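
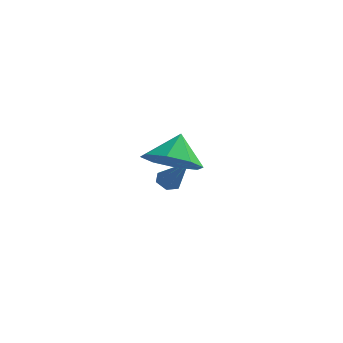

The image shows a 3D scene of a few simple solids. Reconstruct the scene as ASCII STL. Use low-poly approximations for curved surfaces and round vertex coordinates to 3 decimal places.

solid 
facet normal -0.027 -0.562 -0.827
outer loop
vertex 4.352 -2.042 0.327
vertex 3.453 -1.519 0.001
vertex 4.524 -1.37 -0.135
endloop
endfacet
facet normal 0.785 0.202 0.586
outer loop
vertex 4.352 -2.042 0.327
vertex 4.524 -1.37 -0.135
vertex 3.487 -0.801 1.059
endloop
endfacet
facet normal -0.027 -0.562 -0.827
outer loop
vertex 4.524 -1.37 -0.135
vertex 3.453 -1.519 0.001
vertex 4.069 -0.785 -0.518
endloop
endfacet
facet normal 0.675 0.692 0.256
outer loop
vertex 4.524 -1.37 -0.135
vertex 4.069 -0.785 -0.518
vertex 3.487 -0.801 1.059
endloop
endfacet
facet normal -0.027 -0.562 -0.827
outer loop
vertex 4.069 -0.785 -0.518
vertex 3.453 -1.519 0.001
vertex 3.253 -0.63 -0.597
endloop
endfacet
facet normal 0.179 0.981 0.076
outer loop
vertex 4.069 -0.785 -0.518
vertex 3.253 -0.63 -0.597
vertex 3.487 -0.801 1.059
endloop
endfacet
facet normal -0.026 -0.562 -0.827
outer loop
vertex 3.253 -0.63 -0.597
vertex 3.453 -1.519 0.001
vertex 2.554 -0.996 -0.326
endloop
endfacet
facet normal -0.412 0.899 0.151
outer loop
vertex 3.253 -0.63 -0.597
vertex 2.554 -0.996 -0.326
vertex 3.487 -0.801 1.059
endloop
endfacet
facet normal -0.026 -0.562 -0.827
outer loop
vertex 2.554 -0.996 -0.326
vertex 3.453 -1.519 0.001
vertex 2.382 -1.669 0.137
endloop
endfacet
facet normal -0.752 0.493 0.437
outer loop
vertex 2.554 -0.996 -0.326
vertex 2.382 -1.669 0.137
vertex 3.487 -0.801 1.059
endloop
endfacet
facet normal -0.027 -0.561 -0.827
outer loop
vertex 2.382 -1.669 0.137
vertex 3.453 -1.519 0.001
vertex 2.837 -2.254 0.519
endloop
endfacet
facet normal -0.642 0.002 0.767
outer loop
vertex 2.382 -1.669 0.137
vertex 2.837 -2.254 0.519
vertex 3.487 -0.801 1.059
endloop
endfacet
facet normal -0.026 -0.561 -0.827
outer loop
vertex 2.837 -2.254 0.519
vertex 3.453 -1.519 0.001
vertex 3.653 -2.409 0.598
endloop
endfacet
facet normal -0.146 -0.287 0.947
outer loop
vertex 2.837 -2.254 0.519
vertex 3.653 -2.409 0.598
vertex 3.487 -0.801 1.059
endloop
endfacet
facet normal -0.026 -0.561 -0.827
outer loop
vertex 3.653 -2.409 0.598
vertex 3.453 -1.519 0.001
vertex 4.352 -2.042 0.327
endloop
endfacet
facet normal 0.445 -0.204 0.872
outer loop
vertex 3.653 -2.409 0.598
vertex 4.352 -2.042 0.327
vertex 3.487 -0.801 1.059
endloop
endfacet
facet normal -0.596 0.301 -0.744
outer loop
vertex 1.832 2.896 -3.094
vertex 1.426 2.895 -2.769
vertex 1.713 3.325 -2.825
endloop
endfacet
facet normal 0.897 0.385 -0.217
outer loop
vertex 1.832 2.896 -3.094
vertex 1.713 3.325 -2.825
vertex 2.434 2.385 -1.511
endloop
endfacet
facet normal -0.597 0.301 -0.744
outer loop
vertex 1.713 3.325 -2.825
vertex 1.426 2.895 -2.769
vertex 1.307 3.323 -2.5
endloop
endfacet
facet normal 0.333 0.844 0.421
outer loop
vertex 1.713 3.325 -2.825
vertex 1.307 3.323 -2.5
vertex 2.434 2.385 -1.511
endloop
endfacet
facet normal -0.597 0.301 -0.744
outer loop
vertex 1.307 3.323 -2.5
vertex 1.426 2.895 -2.769
vertex 1.02 2.893 -2.444
endloop
endfacet
facet normal -0.410 0.381 0.829
outer loop
vertex 1.307 3.323 -2.5
vertex 1.02 2.893 -2.444
vertex 2.434 2.385 -1.511
endloop
endfacet
facet normal -0.597 0.301 -0.744
outer loop
vertex 1.02 2.893 -2.444
vertex 1.426 2.895 -2.769
vertex 1.139 2.465 -2.713
endloop
endfacet
facet normal -0.590 -0.541 0.600
outer loop
vertex 1.02 2.893 -2.444
vertex 1.139 2.465 -2.713
vertex 2.434 2.385 -1.511
endloop
endfacet
facet normal -0.596 0.301 -0.744
outer loop
vertex 1.139 2.465 -2.713
vertex 1.426 2.895 -2.769
vertex 1.545 2.466 -3.038
endloop
endfacet
facet normal -0.027 -0.999 -0.037
outer loop
vertex 1.139 2.465 -2.713
vertex 1.545 2.466 -3.038
vertex 2.434 2.385 -1.511
endloop
endfacet
facet normal -0.596 0.301 -0.744
outer loop
vertex 1.545 2.466 -3.038
vertex 1.426 2.895 -2.769
vertex 1.832 2.896 -3.094
endloop
endfacet
facet normal 0.717 -0.536 -0.446
outer loop
vertex 1.545 2.466 -3.038
vertex 1.832 2.896 -3.094
vertex 2.434 2.385 -1.511
endloop
endfacet

endsolid


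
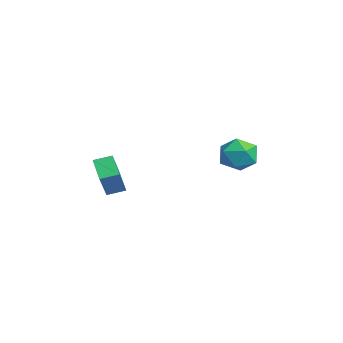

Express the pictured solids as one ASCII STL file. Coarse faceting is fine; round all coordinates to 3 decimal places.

solid 
facet normal -0.834 -0.063 0.548
outer loop
vertex -1.768 -4.08 3.045
vertex -1.67 -3.149 3.302
vertex -2.782 -3.563 1.561
endloop
endfacet
facet normal -0.100 -0.959 -0.265
outer loop
vertex -1.59 -3.471 0.778
vertex -1.768 -4.08 3.045
vertex -2.782 -3.563 1.561
endloop
endfacet
facet normal -0.834 -0.065 0.548
outer loop
vertex -2.782 -3.563 1.561
vertex -1.67 -3.149 3.302
vertex -2.685 -2.632 1.819
endloop
endfacet
facet normal -0.542 0.276 -0.793
outer loop
vertex -2.685 -2.632 1.819
vertex -1.59 -3.471 0.778
vertex -2.782 -3.563 1.561
endloop
endfacet
facet normal 0.542 -0.276 0.793
outer loop
vertex -1.768 -4.08 3.045
vertex -0.478 -3.057 2.519
vertex -1.67 -3.149 3.302
endloop
endfacet
facet normal -0.101 -0.959 -0.265
outer loop
vertex -0.575 -3.988 2.261
vertex -1.768 -4.08 3.045
vertex -1.59 -3.471 0.778
endloop
endfacet
facet normal 0.543 -0.276 0.793
outer loop
vertex -0.575 -3.988 2.261
vertex -0.478 -3.057 2.519
vertex -1.768 -4.08 3.045
endloop
endfacet
facet normal 0.100 0.959 0.266
outer loop
vertex -1.67 -3.149 3.302
vertex -0.478 -3.057 2.519
vertex -2.685 -2.632 1.819
endloop
endfacet
facet normal -0.543 0.276 -0.793
outer loop
vertex -1.492 -2.54 1.035
vertex -1.59 -3.471 0.778
vertex -2.685 -2.632 1.819
endloop
endfacet
facet normal 0.100 0.959 0.265
outer loop
vertex -2.685 -2.632 1.819
vertex -0.478 -3.057 2.519
vertex -1.492 -2.54 1.035
endloop
endfacet
facet normal 0.834 0.064 -0.548
outer loop
vertex -1.492 -2.54 1.035
vertex -0.575 -3.988 2.261
vertex -1.59 -3.471 0.778
endloop
endfacet
facet normal 0.834 0.065 -0.547
outer loop
vertex -0.478 -3.057 2.519
vertex -0.575 -3.988 2.261
vertex -1.492 -2.54 1.035
endloop
endfacet
facet normal -0.329 0.469 0.820
outer loop
vertex -1.691 3.924 3.366
vertex -2.668 3.421 3.262
vertex -1.864 2.95 3.854
endloop
endfacet
facet normal 0.376 0.361 0.853
outer loop
vertex -1.691 3.924 3.366
vertex -1.864 2.95 3.854
vertex -0.904 3.149 3.347
endloop
endfacet
facet normal 0.675 0.679 0.289
outer loop
vertex -1.691 3.924 3.366
vertex -0.904 3.149 3.347
vertex -1.115 3.745 2.441
endloop
endfacet
facet normal 0.155 0.983 -0.094
outer loop
vertex -1.691 3.924 3.366
vertex -1.115 3.745 2.441
vertex -2.204 3.912 2.388
endloop
endfacet
facet normal -0.465 0.854 0.233
outer loop
vertex -1.691 3.924 3.366
vertex -2.204 3.912 2.388
vertex -2.668 3.421 3.262
endloop
endfacet
facet normal 0.493 -0.341 0.800
outer loop
vertex -0.904 3.149 3.347
vertex -1.864 2.95 3.854
vertex -1.396 2.168 3.232
endloop
endfacet
facet normal -0.646 -0.166 0.745
outer loop
vertex -1.864 2.95 3.854
vertex -2.668 3.421 3.262
vertex -2.485 2.335 3.179
endloop
endfacet
facet normal -0.866 0.458 -0.202
outer loop
vertex -2.668 3.421 3.262
vertex -2.204 3.912 2.388
vertex -2.696 2.931 2.273
endloop
endfacet
facet normal 0.138 0.666 -0.733
outer loop
vertex -2.204 3.912 2.388
vertex -1.115 3.745 2.441
vertex -1.736 3.13 1.766
endloop
endfacet
facet normal 0.978 0.174 -0.114
outer loop
vertex -1.115 3.745 2.441
vertex -0.904 3.149 3.347
vertex -0.932 2.659 2.358
endloop
endfacet
facet normal -0.155 -0.983 0.094
outer loop
vertex -1.909 2.156 2.254
vertex -1.396 2.168 3.232
vertex -2.485 2.335 3.179
endloop
endfacet
facet normal -0.675 -0.679 -0.289
outer loop
vertex -1.909 2.156 2.254
vertex -2.485 2.335 3.179
vertex -2.696 2.931 2.273
endloop
endfacet
facet normal -0.376 -0.361 -0.853
outer loop
vertex -1.909 2.156 2.254
vertex -2.696 2.931 2.273
vertex -1.736 3.13 1.766
endloop
endfacet
facet normal 0.329 -0.469 -0.820
outer loop
vertex -1.909 2.156 2.254
vertex -1.736 3.13 1.766
vertex -0.932 2.659 2.358
endloop
endfacet
facet normal 0.465 -0.854 -0.233
outer loop
vertex -1.909 2.156 2.254
vertex -0.932 2.659 2.358
vertex -1.396 2.168 3.232
endloop
endfacet
facet normal -0.138 -0.666 0.733
outer loop
vertex -2.485 2.335 3.179
vertex -1.396 2.168 3.232
vertex -1.864 2.95 3.854
endloop
endfacet
facet normal -0.978 -0.174 0.114
outer loop
vertex -2.696 2.931 2.273
vertex -2.485 2.335 3.179
vertex -2.668 3.421 3.262
endloop
endfacet
facet normal -0.493 0.341 -0.800
outer loop
vertex -1.736 3.13 1.766
vertex -2.696 2.931 2.273
vertex -2.204 3.912 2.388
endloop
endfacet
facet normal 0.646 0.166 -0.745
outer loop
vertex -0.932 2.659 2.358
vertex -1.736 3.13 1.766
vertex -1.115 3.745 2.441
endloop
endfacet
facet normal 0.866 -0.458 0.202
outer loop
vertex -1.396 2.168 3.232
vertex -0.932 2.659 2.358
vertex -0.904 3.149 3.347
endloop
endfacet

endsolid


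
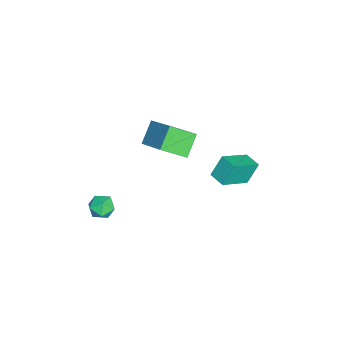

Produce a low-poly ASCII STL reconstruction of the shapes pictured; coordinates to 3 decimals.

solid 
facet normal -0.616 0.599 -0.512
outer loop
vertex -5.043 3.746 -2.026
vertex -4.416 4.363 -2.058
vertex -4.629 3.27 -3.082
endloop
endfacet
facet normal -0.712 -0.702 0.037
outer loop
vertex -3.544 2.217 -2.182
vertex -5.043 3.746 -2.026
vertex -4.629 3.27 -3.082
endloop
endfacet
facet normal -0.616 0.599 -0.512
outer loop
vertex -4.629 3.27 -3.082
vertex -4.416 4.363 -2.058
vertex -4.002 3.887 -3.114
endloop
endfacet
facet normal 0.337 -0.387 -0.858
outer loop
vertex -4.002 3.887 -3.114
vertex -3.544 2.217 -2.182
vertex -4.629 3.27 -3.082
endloop
endfacet
facet normal -0.337 0.387 0.858
outer loop
vertex -5.043 3.746 -2.026
vertex -3.331 3.31 -1.158
vertex -4.416 4.363 -2.058
endloop
endfacet
facet normal -0.712 -0.702 0.037
outer loop
vertex -3.958 2.693 -1.126
vertex -5.043 3.746 -2.026
vertex -3.544 2.217 -2.182
endloop
endfacet
facet normal -0.337 0.387 0.858
outer loop
vertex -3.958 2.693 -1.126
vertex -3.331 3.31 -1.158
vertex -5.043 3.746 -2.026
endloop
endfacet
facet normal 0.712 0.702 -0.037
outer loop
vertex -4.416 4.363 -2.058
vertex -3.331 3.31 -1.158
vertex -4.002 3.887 -3.114
endloop
endfacet
facet normal 0.337 -0.387 -0.858
outer loop
vertex -2.917 2.834 -2.214
vertex -3.544 2.217 -2.182
vertex -4.002 3.887 -3.114
endloop
endfacet
facet normal 0.712 0.702 -0.037
outer loop
vertex -4.002 3.887 -3.114
vertex -3.331 3.31 -1.158
vertex -2.917 2.834 -2.214
endloop
endfacet
facet normal 0.616 -0.599 0.512
outer loop
vertex -2.917 2.834 -2.214
vertex -3.958 2.693 -1.126
vertex -3.544 2.217 -2.182
endloop
endfacet
facet normal 0.616 -0.599 0.512
outer loop
vertex -3.331 3.31 -1.158
vertex -3.958 2.693 -1.126
vertex -2.917 2.834 -2.214
endloop
endfacet
facet normal -0.706 -0.666 0.239
outer loop
vertex 0.938 -2.111 0.519
vertex 1.38 -2.611 0.431
vertex 1.314 -2.324 1.036
endloop
endfacet
facet normal -0.817 -0.047 0.575
outer loop
vertex 0.938 -2.111 0.519
vertex 1.314 -2.324 1.036
vertex 1.211 -1.665 0.943
endloop
endfacet
facet normal -0.882 0.464 0.079
outer loop
vertex 0.938 -2.111 0.519
vertex 1.211 -1.665 0.943
vertex 1.214 -1.546 0.28
endloop
endfacet
facet normal -0.812 0.159 -0.562
outer loop
vertex 0.938 -2.111 0.519
vertex 1.214 -1.546 0.28
vertex 1.318 -2.131 -0.036
endloop
endfacet
facet normal -0.703 -0.540 -0.462
outer loop
vertex 0.938 -2.111 0.519
vertex 1.318 -2.131 -0.036
vertex 1.38 -2.611 0.431
endloop
endfacet
facet normal -0.237 0.099 0.966
outer loop
vertex 1.211 -1.665 0.943
vertex 1.314 -2.324 1.036
vertex 1.822 -1.889 1.116
endloop
endfacet
facet normal -0.059 -0.904 0.423
outer loop
vertex 1.314 -2.324 1.036
vertex 1.38 -2.611 0.431
vertex 1.926 -2.474 0.8
endloop
endfacet
facet normal -0.055 -0.700 -0.712
outer loop
vertex 1.38 -2.611 0.431
vertex 1.318 -2.131 -0.036
vertex 1.929 -2.355 0.137
endloop
endfacet
facet normal -0.231 0.430 -0.873
outer loop
vertex 1.318 -2.131 -0.036
vertex 1.214 -1.546 0.28
vertex 1.826 -1.696 0.044
endloop
endfacet
facet normal -0.343 0.925 0.164
outer loop
vertex 1.214 -1.546 0.28
vertex 1.211 -1.665 0.943
vertex 1.76 -1.409 0.649
endloop
endfacet
facet normal 0.812 -0.159 0.562
outer loop
vertex 2.202 -1.909 0.561
vertex 1.822 -1.889 1.116
vertex 1.926 -2.474 0.8
endloop
endfacet
facet normal 0.882 -0.464 -0.079
outer loop
vertex 2.202 -1.909 0.561
vertex 1.926 -2.474 0.8
vertex 1.929 -2.355 0.137
endloop
endfacet
facet normal 0.817 0.047 -0.575
outer loop
vertex 2.202 -1.909 0.561
vertex 1.929 -2.355 0.137
vertex 1.826 -1.696 0.044
endloop
endfacet
facet normal 0.706 0.666 -0.239
outer loop
vertex 2.202 -1.909 0.561
vertex 1.826 -1.696 0.044
vertex 1.76 -1.409 0.649
endloop
endfacet
facet normal 0.703 0.540 0.462
outer loop
vertex 2.202 -1.909 0.561
vertex 1.76 -1.409 0.649
vertex 1.822 -1.889 1.116
endloop
endfacet
facet normal 0.231 -0.430 0.873
outer loop
vertex 1.926 -2.474 0.8
vertex 1.822 -1.889 1.116
vertex 1.314 -2.324 1.036
endloop
endfacet
facet normal 0.343 -0.925 -0.164
outer loop
vertex 1.929 -2.355 0.137
vertex 1.926 -2.474 0.8
vertex 1.38 -2.611 0.431
endloop
endfacet
facet normal 0.237 -0.099 -0.966
outer loop
vertex 1.826 -1.696 0.044
vertex 1.929 -2.355 0.137
vertex 1.318 -2.131 -0.036
endloop
endfacet
facet normal 0.059 0.904 -0.423
outer loop
vertex 1.76 -1.409 0.649
vertex 1.826 -1.696 0.044
vertex 1.214 -1.546 0.28
endloop
endfacet
facet normal 0.055 0.700 0.712
outer loop
vertex 1.822 -1.889 1.116
vertex 1.76 -1.409 0.649
vertex 1.211 -1.665 0.943
endloop
endfacet
facet normal -0.660 -0.526 -0.536
outer loop
vertex -1.116 -0.601 2.533
vertex -2.017 -0.298 3.345
vertex -1.412 0.54 1.778
endloop
endfacet
facet normal 0.720 -0.243 -0.650
outer loop
vertex -0.183 1.518 2.775
vertex -1.116 -0.601 2.533
vertex -1.412 0.54 1.778
endloop
endfacet
facet normal -0.661 -0.525 -0.536
outer loop
vertex -1.412 0.54 1.778
vertex -2.017 -0.298 3.345
vertex -2.312 0.844 2.59
endloop
endfacet
facet normal -0.211 0.815 -0.539
outer loop
vertex -2.312 0.844 2.59
vertex -0.183 1.518 2.775
vertex -1.412 0.54 1.778
endloop
endfacet
facet normal 0.212 -0.815 0.539
outer loop
vertex -1.116 -0.601 2.533
vertex -0.788 0.68 4.342
vertex -2.017 -0.298 3.345
endloop
endfacet
facet normal 0.721 -0.243 -0.649
outer loop
vertex 0.112 0.376 3.53
vertex -1.116 -0.601 2.533
vertex -0.183 1.518 2.775
endloop
endfacet
facet normal 0.211 -0.815 0.539
outer loop
vertex 0.112 0.376 3.53
vertex -0.788 0.68 4.342
vertex -1.116 -0.601 2.533
endloop
endfacet
facet normal -0.720 0.243 0.649
outer loop
vertex -2.017 -0.298 3.345
vertex -0.788 0.68 4.342
vertex -2.312 0.844 2.59
endloop
endfacet
facet normal -0.211 0.815 -0.539
outer loop
vertex -1.084 1.821 3.587
vertex -0.183 1.518 2.775
vertex -2.312 0.844 2.59
endloop
endfacet
facet normal -0.721 0.243 0.650
outer loop
vertex -2.312 0.844 2.59
vertex -0.788 0.68 4.342
vertex -1.084 1.821 3.587
endloop
endfacet
facet normal 0.660 0.525 0.537
outer loop
vertex -1.084 1.821 3.587
vertex 0.112 0.376 3.53
vertex -0.183 1.518 2.775
endloop
endfacet
facet normal 0.661 0.526 0.536
outer loop
vertex -0.788 0.68 4.342
vertex 0.112 0.376 3.53
vertex -1.084 1.821 3.587
endloop
endfacet

endsolid


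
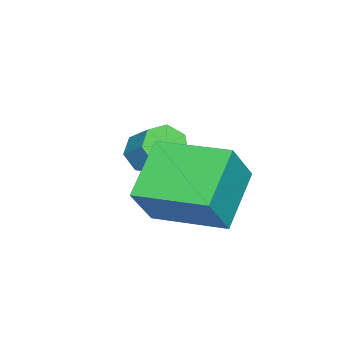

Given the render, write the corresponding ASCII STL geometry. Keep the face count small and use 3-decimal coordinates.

solid 
facet normal -0.307 -0.654 -0.692
outer loop
vertex -0.879 -3.551 -1.674
vertex -1.118 -3.95 -1.191
vertex -1.431 -3.456 -1.519
endloop
endfacet
facet normal -0.061 0.738 -0.672
outer loop
vertex -0.879 -3.551 -1.674
vertex -1.431 -3.456 -1.519
vertex -0.523 -2.792 -0.872
endloop
endfacet
facet normal -0.061 0.738 -0.672
outer loop
vertex -0.523 -2.792 -0.872
vertex -1.431 -3.456 -1.519
vertex -1.075 -2.697 -0.717
endloop
endfacet
facet normal 0.307 0.654 0.691
outer loop
vertex -0.523 -2.792 -0.872
vertex -1.075 -2.697 -0.717
vertex -0.762 -3.19 -0.389
endloop
endfacet
facet normal -0.307 -0.654 -0.692
outer loop
vertex -1.431 -3.456 -1.519
vertex -1.118 -3.95 -1.191
vertex -1.747 -3.733 -1.117
endloop
endfacet
facet normal -0.782 0.588 -0.209
outer loop
vertex -1.431 -3.456 -1.519
vertex -1.747 -3.733 -1.117
vertex -1.075 -2.697 -0.717
endloop
endfacet
facet normal -0.781 0.588 -0.211
outer loop
vertex -1.075 -2.697 -0.717
vertex -1.747 -3.733 -1.117
vertex -1.392 -2.974 -0.315
endloop
endfacet
facet normal 0.306 0.654 0.692
outer loop
vertex -1.075 -2.697 -0.717
vertex -1.392 -2.974 -0.315
vertex -0.762 -3.19 -0.389
endloop
endfacet
facet normal -0.307 -0.654 -0.691
outer loop
vertex -1.747 -3.733 -1.117
vertex -1.118 -3.95 -1.191
vertex -1.59 -4.172 -0.771
endloop
endfacet
facet normal -0.913 -0.005 0.408
outer loop
vertex -1.747 -3.733 -1.117
vertex -1.59 -4.172 -0.771
vertex -1.392 -2.974 -0.315
endloop
endfacet
facet normal -0.912 -0.005 0.410
outer loop
vertex -1.392 -2.974 -0.315
vertex -1.59 -4.172 -0.771
vertex -1.234 -3.413 0.031
endloop
endfacet
facet normal 0.306 0.655 0.691
outer loop
vertex -1.392 -2.974 -0.315
vertex -1.234 -3.413 0.031
vertex -0.762 -3.19 -0.389
endloop
endfacet
facet normal -0.307 -0.655 -0.691
outer loop
vertex -1.59 -4.172 -0.771
vertex -1.118 -3.95 -1.191
vertex -1.077 -4.444 -0.741
endloop
endfacet
facet normal -0.357 -0.594 0.721
outer loop
vertex -1.59 -4.172 -0.771
vertex -1.077 -4.444 -0.741
vertex -1.234 -3.413 0.031
endloop
endfacet
facet normal -0.357 -0.594 0.721
outer loop
vertex -1.234 -3.413 0.031
vertex -1.077 -4.444 -0.741
vertex -0.721 -3.685 0.061
endloop
endfacet
facet normal 0.306 0.654 0.692
outer loop
vertex -1.234 -3.413 0.031
vertex -0.721 -3.685 0.061
vertex -0.762 -3.19 -0.389
endloop
endfacet
facet normal -0.307 -0.655 -0.691
outer loop
vertex -1.077 -4.444 -0.741
vertex -1.118 -3.95 -1.191
vertex -0.595 -4.344 -1.05
endloop
endfacet
facet normal 0.467 -0.736 0.490
outer loop
vertex -1.077 -4.444 -0.741
vertex -0.595 -4.344 -1.05
vertex -0.721 -3.685 0.061
endloop
endfacet
facet normal 0.467 -0.736 0.490
outer loop
vertex -0.721 -3.685 0.061
vertex -0.595 -4.344 -1.05
vertex -0.239 -3.585 -0.248
endloop
endfacet
facet normal 0.307 0.654 0.691
outer loop
vertex -0.721 -3.685 0.061
vertex -0.239 -3.585 -0.248
vertex -0.762 -3.19 -0.389
endloop
endfacet
facet normal -0.306 -0.654 -0.692
outer loop
vertex -0.595 -4.344 -1.05
vertex -1.118 -3.95 -1.191
vertex -0.507 -3.946 -1.465
endloop
endfacet
facet normal 0.940 -0.323 -0.111
outer loop
vertex -0.595 -4.344 -1.05
vertex -0.507 -3.946 -1.465
vertex -0.239 -3.585 -0.248
endloop
endfacet
facet normal 0.940 -0.323 -0.111
outer loop
vertex -0.239 -3.585 -0.248
vertex -0.507 -3.946 -1.465
vertex -0.151 -3.187 -0.663
endloop
endfacet
facet normal 0.307 0.654 0.692
outer loop
vertex -0.239 -3.585 -0.248
vertex -0.151 -3.187 -0.663
vertex -0.762 -3.19 -0.389
endloop
endfacet
facet normal -0.306 -0.654 -0.692
outer loop
vertex -0.507 -3.946 -1.465
vertex -1.118 -3.95 -1.191
vertex -0.879 -3.551 -1.674
endloop
endfacet
facet normal 0.705 0.332 -0.627
outer loop
vertex -0.507 -3.946 -1.465
vertex -0.879 -3.551 -1.674
vertex -0.151 -3.187 -0.663
endloop
endfacet
facet normal 0.705 0.332 -0.627
outer loop
vertex -0.151 -3.187 -0.663
vertex -0.879 -3.551 -1.674
vertex -0.523 -2.792 -0.872
endloop
endfacet
facet normal 0.307 0.654 0.691
outer loop
vertex -0.151 -3.187 -0.663
vertex -0.523 -2.792 -0.872
vertex -0.762 -3.19 -0.389
endloop
endfacet
facet normal -0.879 -0.119 0.461
outer loop
vertex 0.474 -2.786 0.721
vertex 0.38 -0.699 1.079
vertex -0.218 -2.6 -0.551
endloop
endfacet
facet normal 0.045 -0.985 -0.168
outer loop
vertex 1.4 -2.381 -1.399
vertex 0.474 -2.786 0.721
vertex -0.218 -2.6 -0.551
endloop
endfacet
facet normal -0.879 -0.119 0.461
outer loop
vertex -0.218 -2.6 -0.551
vertex 0.38 -0.699 1.079
vertex -0.312 -0.512 -0.193
endloop
endfacet
facet normal -0.474 0.128 -0.871
outer loop
vertex -0.312 -0.512 -0.193
vertex 1.4 -2.381 -1.399
vertex -0.218 -2.6 -0.551
endloop
endfacet
facet normal 0.474 -0.128 0.871
outer loop
vertex 0.474 -2.786 0.721
vertex 1.998 -0.48 0.231
vertex 0.38 -0.699 1.079
endloop
endfacet
facet normal 0.044 -0.985 -0.169
outer loop
vertex 2.092 -2.568 -0.127
vertex 0.474 -2.786 0.721
vertex 1.4 -2.381 -1.399
endloop
endfacet
facet normal 0.474 -0.128 0.871
outer loop
vertex 2.092 -2.568 -0.127
vertex 1.998 -0.48 0.231
vertex 0.474 -2.786 0.721
endloop
endfacet
facet normal -0.045 0.985 0.169
outer loop
vertex 0.38 -0.699 1.079
vertex 1.998 -0.48 0.231
vertex -0.312 -0.512 -0.193
endloop
endfacet
facet normal -0.474 0.128 -0.871
outer loop
vertex 1.306 -0.294 -1.041
vertex 1.4 -2.381 -1.399
vertex -0.312 -0.512 -0.193
endloop
endfacet
facet normal -0.045 0.985 0.168
outer loop
vertex -0.312 -0.512 -0.193
vertex 1.998 -0.48 0.231
vertex 1.306 -0.294 -1.041
endloop
endfacet
facet normal 0.879 0.119 -0.461
outer loop
vertex 1.306 -0.294 -1.041
vertex 2.092 -2.568 -0.127
vertex 1.4 -2.381 -1.399
endloop
endfacet
facet normal 0.879 0.119 -0.461
outer loop
vertex 1.998 -0.48 0.231
vertex 2.092 -2.568 -0.127
vertex 1.306 -0.294 -1.041
endloop
endfacet

endsolid


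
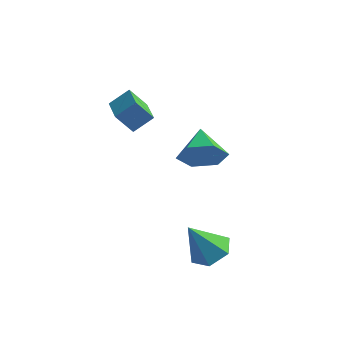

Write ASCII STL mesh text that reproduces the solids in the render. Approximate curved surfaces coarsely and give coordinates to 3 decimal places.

solid 
facet normal 0.431 -0.823 -0.370
outer loop
vertex -0.246 0.04 0.412
vertex -0.767 0.163 -0.468
vertex 0.16 0.597 -0.353
endloop
endfacet
facet normal 0.477 0.570 0.669
outer loop
vertex -0.246 0.04 0.412
vertex 0.16 0.597 -0.353
vertex -1.413 1.397 0.088
endloop
endfacet
facet normal 0.431 -0.823 -0.369
outer loop
vertex 0.16 0.597 -0.353
vertex -0.767 0.163 -0.468
vertex -0.361 0.719 -1.233
endloop
endfacet
facet normal 0.422 0.898 -0.125
outer loop
vertex 0.16 0.597 -0.353
vertex -0.361 0.719 -1.233
vertex -1.413 1.397 0.088
endloop
endfacet
facet normal 0.431 -0.823 -0.370
outer loop
vertex -0.361 0.719 -1.233
vertex -0.767 0.163 -0.468
vertex -1.288 0.285 -1.347
endloop
endfacet
facet normal -0.276 0.748 -0.604
outer loop
vertex -0.361 0.719 -1.233
vertex -1.288 0.285 -1.347
vertex -1.413 1.397 0.088
endloop
endfacet
facet normal 0.431 -0.823 -0.370
outer loop
vertex -1.288 0.285 -1.347
vertex -0.767 0.163 -0.468
vertex -1.694 -0.271 -0.582
endloop
endfacet
facet normal -0.918 0.271 -0.290
outer loop
vertex -1.288 0.285 -1.347
vertex -1.694 -0.271 -0.582
vertex -1.413 1.397 0.088
endloop
endfacet
facet normal 0.431 -0.823 -0.370
outer loop
vertex -1.694 -0.271 -0.582
vertex -0.767 0.163 -0.468
vertex -1.173 -0.394 0.298
endloop
endfacet
facet normal -0.863 -0.057 0.503
outer loop
vertex -1.694 -0.271 -0.582
vertex -1.173 -0.394 0.298
vertex -1.413 1.397 0.088
endloop
endfacet
facet normal 0.431 -0.823 -0.370
outer loop
vertex -1.173 -0.394 0.298
vertex -0.767 0.163 -0.468
vertex -0.246 0.04 0.412
endloop
endfacet
facet normal -0.164 0.093 0.982
outer loop
vertex -1.173 -0.394 0.298
vertex -0.246 0.04 0.412
vertex -1.413 1.397 0.088
endloop
endfacet
facet normal 0.379 0.318 -0.869
outer loop
vertex 1.514 -2.434 -2.554
vertex 1.015 -3.028 -2.989
vertex 0.697 -2.212 -2.829
endloop
endfacet
facet normal -0.043 0.711 0.701
outer loop
vertex 1.514 -2.434 -2.554
vertex 0.697 -2.212 -2.829
vertex 0.345 -3.592 -1.451
endloop
endfacet
facet normal 0.379 0.318 -0.869
outer loop
vertex 0.697 -2.212 -2.829
vertex 1.015 -3.028 -2.989
vertex 0.198 -2.807 -3.264
endloop
endfacet
facet normal -0.826 0.489 0.279
outer loop
vertex 0.697 -2.212 -2.829
vertex 0.198 -2.807 -3.264
vertex 0.345 -3.592 -1.451
endloop
endfacet
facet normal 0.379 0.318 -0.869
outer loop
vertex 0.198 -2.807 -3.264
vertex 1.015 -3.028 -2.989
vertex 0.516 -3.623 -3.424
endloop
endfacet
facet normal -0.934 -0.349 -0.075
outer loop
vertex 0.198 -2.807 -3.264
vertex 0.516 -3.623 -3.424
vertex 0.345 -3.592 -1.451
endloop
endfacet
facet normal 0.378 0.319 -0.869
outer loop
vertex 0.516 -3.623 -3.424
vertex 1.015 -3.028 -2.989
vertex 1.333 -3.844 -3.15
endloop
endfacet
facet normal -0.259 -0.966 -0.007
outer loop
vertex 0.516 -3.623 -3.424
vertex 1.333 -3.844 -3.15
vertex 0.345 -3.592 -1.451
endloop
endfacet
facet normal 0.379 0.319 -0.869
outer loop
vertex 1.333 -3.844 -3.15
vertex 1.015 -3.028 -2.989
vertex 1.832 -3.25 -2.714
endloop
endfacet
facet normal 0.523 -0.744 0.415
outer loop
vertex 1.333 -3.844 -3.15
vertex 1.832 -3.25 -2.714
vertex 0.345 -3.592 -1.451
endloop
endfacet
facet normal 0.379 0.318 -0.869
outer loop
vertex 1.832 -3.25 -2.714
vertex 1.015 -3.028 -2.989
vertex 1.514 -2.434 -2.554
endloop
endfacet
facet normal 0.632 0.095 0.769
outer loop
vertex 1.832 -3.25 -2.714
vertex 1.514 -2.434 -2.554
vertex 0.345 -3.592 -1.451
endloop
endfacet
facet normal -0.592 0.789 -0.167
outer loop
vertex -3.719 -0.129 2.686
vertex -3.107 0.148 1.827
vertex -4.309 -0.7 2.082
endloop
endfacet
facet normal -0.561 -0.254 0.788
outer loop
vertex -3.493 -1.788 2.313
vertex -3.719 -0.129 2.686
vertex -4.309 -0.7 2.082
endloop
endfacet
facet normal -0.592 0.789 -0.167
outer loop
vertex -4.309 -0.7 2.082
vertex -3.107 0.148 1.827
vertex -3.698 -0.423 1.223
endloop
endfacet
facet normal -0.579 -0.560 -0.592
outer loop
vertex -3.698 -0.423 1.223
vertex -3.493 -1.788 2.313
vertex -4.309 -0.7 2.082
endloop
endfacet
facet normal 0.579 0.560 0.593
outer loop
vertex -3.719 -0.129 2.686
vertex -2.291 -0.94 2.058
vertex -3.107 0.148 1.827
endloop
endfacet
facet normal -0.561 -0.254 0.788
outer loop
vertex -2.902 -1.217 2.917
vertex -3.719 -0.129 2.686
vertex -3.493 -1.788 2.313
endloop
endfacet
facet normal 0.579 0.560 0.592
outer loop
vertex -2.902 -1.217 2.917
vertex -2.291 -0.94 2.058
vertex -3.719 -0.129 2.686
endloop
endfacet
facet normal 0.561 0.253 -0.788
outer loop
vertex -3.107 0.148 1.827
vertex -2.291 -0.94 2.058
vertex -3.698 -0.423 1.223
endloop
endfacet
facet normal -0.578 -0.560 -0.593
outer loop
vertex -2.881 -1.511 1.454
vertex -3.493 -1.788 2.313
vertex -3.698 -0.423 1.223
endloop
endfacet
facet normal 0.561 0.254 -0.788
outer loop
vertex -3.698 -0.423 1.223
vertex -2.291 -0.94 2.058
vertex -2.881 -1.511 1.454
endloop
endfacet
facet normal 0.591 -0.789 0.167
outer loop
vertex -2.881 -1.511 1.454
vertex -2.902 -1.217 2.917
vertex -3.493 -1.788 2.313
endloop
endfacet
facet normal 0.592 -0.788 0.167
outer loop
vertex -2.291 -0.94 2.058
vertex -2.902 -1.217 2.917
vertex -2.881 -1.511 1.454
endloop
endfacet

endsolid


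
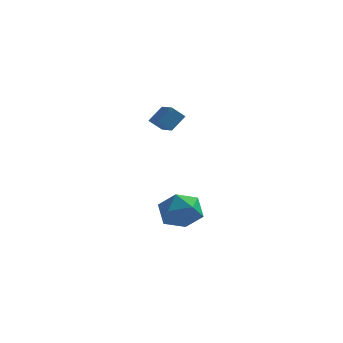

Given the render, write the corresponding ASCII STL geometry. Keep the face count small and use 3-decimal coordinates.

solid 
facet normal -0.662 -0.317 0.680
outer loop
vertex 3.558 -0.838 3.707
vertex 2.769 0.133 3.392
vertex 3.076 -1.478 2.939
endloop
endfacet
facet normal 0.611 -0.753 0.244
outer loop
vertex 3.671 -1.193 2.328
vertex 3.558 -0.838 3.707
vertex 3.076 -1.478 2.939
endloop
endfacet
facet normal -0.662 -0.317 0.680
outer loop
vertex 3.076 -1.478 2.939
vertex 2.769 0.133 3.392
vertex 2.287 -0.507 2.624
endloop
endfacet
facet normal -0.434 -0.577 -0.692
outer loop
vertex 2.287 -0.507 2.624
vertex 3.671 -1.193 2.328
vertex 3.076 -1.478 2.939
endloop
endfacet
facet normal 0.434 0.577 0.692
outer loop
vertex 3.558 -0.838 3.707
vertex 3.364 0.418 2.781
vertex 2.769 0.133 3.392
endloop
endfacet
facet normal 0.611 -0.753 0.244
outer loop
vertex 4.153 -0.553 3.096
vertex 3.558 -0.838 3.707
vertex 3.671 -1.193 2.328
endloop
endfacet
facet normal 0.434 0.577 0.692
outer loop
vertex 4.153 -0.553 3.096
vertex 3.364 0.418 2.781
vertex 3.558 -0.838 3.707
endloop
endfacet
facet normal -0.611 0.753 -0.244
outer loop
vertex 2.769 0.133 3.392
vertex 3.364 0.418 2.781
vertex 2.287 -0.507 2.624
endloop
endfacet
facet normal -0.434 -0.577 -0.692
outer loop
vertex 2.882 -0.222 2.013
vertex 3.671 -1.193 2.328
vertex 2.287 -0.507 2.624
endloop
endfacet
facet normal -0.611 0.753 -0.244
outer loop
vertex 2.287 -0.507 2.624
vertex 3.364 0.418 2.781
vertex 2.882 -0.222 2.013
endloop
endfacet
facet normal 0.662 0.317 -0.680
outer loop
vertex 2.882 -0.222 2.013
vertex 4.153 -0.553 3.096
vertex 3.671 -1.193 2.328
endloop
endfacet
facet normal 0.662 0.317 -0.680
outer loop
vertex 3.364 0.418 2.781
vertex 4.153 -0.553 3.096
vertex 2.882 -0.222 2.013
endloop
endfacet
facet normal 0.008 0.458 0.889
outer loop
vertex 3.389 0.516 -2.676
vertex 3.675 -0.55 -2.13
vertex 4.568 0.199 -2.524
endloop
endfacet
facet normal 0.197 0.908 0.370
outer loop
vertex 3.389 0.516 -2.676
vertex 4.568 0.199 -2.524
vertex 4.199 0.709 -3.581
endloop
endfacet
facet normal -0.338 0.935 -0.103
outer loop
vertex 3.389 0.516 -2.676
vertex 4.199 0.709 -3.581
vertex 3.078 0.275 -3.841
endloop
endfacet
facet normal -0.857 0.501 0.125
outer loop
vertex 3.389 0.516 -2.676
vertex 3.078 0.275 -3.841
vertex 2.754 -0.503 -2.945
endloop
endfacet
facet normal -0.643 0.206 0.738
outer loop
vertex 3.389 0.516 -2.676
vertex 2.754 -0.503 -2.945
vertex 3.675 -0.55 -2.13
endloop
endfacet
facet normal 0.768 0.639 0.040
outer loop
vertex 4.199 0.709 -3.581
vertex 4.568 0.199 -2.524
vertex 4.986 -0.237 -3.595
endloop
endfacet
facet normal 0.465 -0.091 0.881
outer loop
vertex 4.568 0.199 -2.524
vertex 3.675 -0.55 -2.13
vertex 4.662 -1.015 -2.699
endloop
endfacet
facet normal -0.588 -0.499 0.636
outer loop
vertex 3.675 -0.55 -2.13
vertex 2.754 -0.503 -2.945
vertex 3.541 -1.449 -2.959
endloop
endfacet
facet normal -0.934 -0.021 -0.356
outer loop
vertex 2.754 -0.503 -2.945
vertex 3.078 0.275 -3.841
vertex 3.172 -0.939 -4.016
endloop
endfacet
facet normal -0.096 0.682 -0.725
outer loop
vertex 3.078 0.275 -3.841
vertex 4.199 0.709 -3.581
vertex 4.065 -0.19 -4.41
endloop
endfacet
facet normal 0.857 -0.501 -0.125
outer loop
vertex 4.351 -1.256 -3.864
vertex 4.986 -0.237 -3.595
vertex 4.662 -1.015 -2.699
endloop
endfacet
facet normal 0.338 -0.935 0.103
outer loop
vertex 4.351 -1.256 -3.864
vertex 4.662 -1.015 -2.699
vertex 3.541 -1.449 -2.959
endloop
endfacet
facet normal -0.197 -0.908 -0.370
outer loop
vertex 4.351 -1.256 -3.864
vertex 3.541 -1.449 -2.959
vertex 3.172 -0.939 -4.016
endloop
endfacet
facet normal -0.008 -0.458 -0.889
outer loop
vertex 4.351 -1.256 -3.864
vertex 3.172 -0.939 -4.016
vertex 4.065 -0.19 -4.41
endloop
endfacet
facet normal 0.643 -0.206 -0.738
outer loop
vertex 4.351 -1.256 -3.864
vertex 4.065 -0.19 -4.41
vertex 4.986 -0.237 -3.595
endloop
endfacet
facet normal 0.934 0.021 0.356
outer loop
vertex 4.662 -1.015 -2.699
vertex 4.986 -0.237 -3.595
vertex 4.568 0.199 -2.524
endloop
endfacet
facet normal 0.096 -0.682 0.725
outer loop
vertex 3.541 -1.449 -2.959
vertex 4.662 -1.015 -2.699
vertex 3.675 -0.55 -2.13
endloop
endfacet
facet normal -0.768 -0.639 -0.040
outer loop
vertex 3.172 -0.939 -4.016
vertex 3.541 -1.449 -2.959
vertex 2.754 -0.503 -2.945
endloop
endfacet
facet normal -0.465 0.091 -0.881
outer loop
vertex 4.065 -0.19 -4.41
vertex 3.172 -0.939 -4.016
vertex 3.078 0.275 -3.841
endloop
endfacet
facet normal 0.588 0.499 -0.636
outer loop
vertex 4.986 -0.237 -3.595
vertex 4.065 -0.19 -4.41
vertex 4.199 0.709 -3.581
endloop
endfacet

endsolid


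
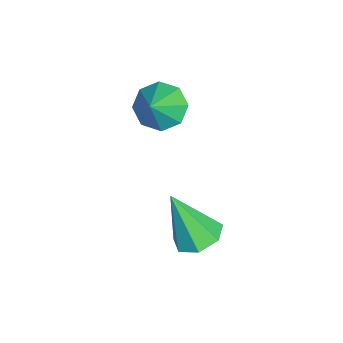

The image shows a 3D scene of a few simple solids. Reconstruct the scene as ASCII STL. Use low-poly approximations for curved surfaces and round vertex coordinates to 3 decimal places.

solid 
facet normal -0.698 0.183 -0.693
outer loop
vertex -0.604 1.796 -0.872
vertex -1.131 1.053 -0.537
vertex -1.079 2.002 -0.339
endloop
endfacet
facet normal 0.655 0.685 0.319
outer loop
vertex -0.604 1.796 -0.872
vertex -1.079 2.002 -0.339
vertex -0.189 0.807 0.397
endloop
endfacet
facet normal -0.697 0.183 -0.693
outer loop
vertex -1.079 2.002 -0.339
vertex -1.131 1.053 -0.537
vertex -1.584 1.652 0.077
endloop
endfacet
facet normal 0.199 0.617 0.761
outer loop
vertex -1.079 2.002 -0.339
vertex -1.584 1.652 0.077
vertex -0.189 0.807 0.397
endloop
endfacet
facet normal -0.698 0.183 -0.693
outer loop
vertex -1.584 1.652 0.077
vertex -1.131 1.053 -0.537
vertex -1.824 0.951 0.134
endloop
endfacet
facet normal -0.146 0.130 0.981
outer loop
vertex -1.584 1.652 0.077
vertex -1.824 0.951 0.134
vertex -0.189 0.807 0.397
endloop
endfacet
facet normal -0.698 0.184 -0.693
outer loop
vertex -1.824 0.951 0.134
vertex -1.131 1.053 -0.537
vertex -1.658 0.311 -0.203
endloop
endfacet
facet normal -0.180 -0.494 0.850
outer loop
vertex -1.824 0.951 0.134
vertex -1.658 0.311 -0.203
vertex -0.189 0.807 0.397
endloop
endfacet
facet normal -0.698 0.184 -0.693
outer loop
vertex -1.658 0.311 -0.203
vertex -1.131 1.053 -0.537
vertex -1.183 0.105 -0.736
endloop
endfacet
facet normal 0.117 -0.887 0.447
outer loop
vertex -1.658 0.311 -0.203
vertex -1.183 0.105 -0.736
vertex -0.189 0.807 0.397
endloop
endfacet
facet normal -0.698 0.184 -0.692
outer loop
vertex -1.183 0.105 -0.736
vertex -1.131 1.053 -0.537
vertex -0.678 0.455 -1.152
endloop
endfacet
facet normal 0.573 -0.820 0.005
outer loop
vertex -1.183 0.105 -0.736
vertex -0.678 0.455 -1.152
vertex -0.189 0.807 0.397
endloop
endfacet
facet normal -0.698 0.183 -0.692
outer loop
vertex -0.678 0.455 -1.152
vertex -1.131 1.053 -0.537
vertex -0.438 1.156 -1.209
endloop
endfacet
facet normal 0.919 -0.332 -0.215
outer loop
vertex -0.678 0.455 -1.152
vertex -0.438 1.156 -1.209
vertex -0.189 0.807 0.397
endloop
endfacet
facet normal -0.698 0.183 -0.692
outer loop
vertex -0.438 1.156 -1.209
vertex -1.131 1.053 -0.537
vertex -0.604 1.796 -0.872
endloop
endfacet
facet normal 0.953 0.292 -0.084
outer loop
vertex -0.438 1.156 -1.209
vertex -0.604 1.796 -0.872
vertex -0.189 0.807 0.397
endloop
endfacet
facet normal 0.078 0.419 -0.905
outer loop
vertex 3.436 2.067 -3.629
vertex 2.786 2.65 -3.415
vertex 3.674 2.734 -3.3
endloop
endfacet
facet normal 0.864 -0.434 0.256
outer loop
vertex 3.436 2.067 -3.629
vertex 3.674 2.734 -3.3
vertex 2.614 1.73 -1.425
endloop
endfacet
facet normal 0.078 0.418 -0.905
outer loop
vertex 3.674 2.734 -3.3
vertex 2.786 2.65 -3.415
vertex 3.243 3.338 -3.058
endloop
endfacet
facet normal 0.752 0.301 0.586
outer loop
vertex 3.674 2.734 -3.3
vertex 3.243 3.338 -3.058
vertex 2.614 1.73 -1.425
endloop
endfacet
facet normal 0.078 0.418 -0.905
outer loop
vertex 3.243 3.338 -3.058
vertex 2.786 2.65 -3.415
vertex 2.467 3.424 -3.085
endloop
endfacet
facet normal 0.053 0.701 0.711
outer loop
vertex 3.243 3.338 -3.058
vertex 2.467 3.424 -3.085
vertex 2.614 1.73 -1.425
endloop
endfacet
facet normal 0.079 0.418 -0.905
outer loop
vertex 2.467 3.424 -3.085
vertex 2.786 2.65 -3.415
vertex 1.931 2.928 -3.361
endloop
endfacet
facet normal -0.705 0.464 0.536
outer loop
vertex 2.467 3.424 -3.085
vertex 1.931 2.928 -3.361
vertex 2.614 1.73 -1.425
endloop
endfacet
facet normal 0.079 0.418 -0.905
outer loop
vertex 1.931 2.928 -3.361
vertex 2.786 2.65 -3.415
vertex 2.039 2.222 -3.678
endloop
endfacet
facet normal -0.953 -0.232 0.193
outer loop
vertex 1.931 2.928 -3.361
vertex 2.039 2.222 -3.678
vertex 2.614 1.73 -1.425
endloop
endfacet
facet normal 0.079 0.419 -0.905
outer loop
vertex 2.039 2.222 -3.678
vertex 2.786 2.65 -3.415
vertex 2.708 1.839 -3.797
endloop
endfacet
facet normal -0.504 -0.862 -0.060
outer loop
vertex 2.039 2.222 -3.678
vertex 2.708 1.839 -3.797
vertex 2.614 1.73 -1.425
endloop
endfacet
facet normal 0.078 0.419 -0.905
outer loop
vertex 2.708 1.839 -3.797
vertex 2.786 2.65 -3.415
vertex 3.436 2.067 -3.629
endloop
endfacet
facet normal 0.305 -0.952 -0.032
outer loop
vertex 2.708 1.839 -3.797
vertex 3.436 2.067 -3.629
vertex 2.614 1.73 -1.425
endloop
endfacet

endsolid


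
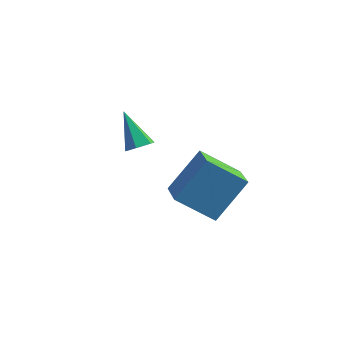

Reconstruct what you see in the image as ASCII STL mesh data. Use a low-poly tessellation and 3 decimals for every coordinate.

solid 
facet normal -0.788 -0.227 0.573
outer loop
vertex 3.112 -1.178 0.334
vertex 2.329 0.139 -0.221
vertex 2.329 -2.282 -1.179
endloop
endfacet
facet normal 0.480 -0.808 0.341
outer loop
vertex 3.731 -1.879 -2.199
vertex 3.112 -1.178 0.334
vertex 2.329 -2.282 -1.179
endloop
endfacet
facet normal -0.788 -0.227 0.573
outer loop
vertex 2.329 -2.282 -1.179
vertex 2.329 0.139 -0.221
vertex 1.546 -0.965 -1.735
endloop
endfacet
facet normal -0.386 -0.544 -0.745
outer loop
vertex 1.546 -0.965 -1.735
vertex 3.731 -1.879 -2.199
vertex 2.329 -2.282 -1.179
endloop
endfacet
facet normal 0.386 0.544 0.745
outer loop
vertex 3.112 -1.178 0.334
vertex 3.731 0.542 -1.241
vertex 2.329 0.139 -0.221
endloop
endfacet
facet normal 0.480 -0.808 0.341
outer loop
vertex 4.514 -0.775 -0.685
vertex 3.112 -1.178 0.334
vertex 3.731 -1.879 -2.199
endloop
endfacet
facet normal 0.385 0.544 0.745
outer loop
vertex 4.514 -0.775 -0.685
vertex 3.731 0.542 -1.241
vertex 3.112 -1.178 0.334
endloop
endfacet
facet normal -0.480 0.808 -0.341
outer loop
vertex 2.329 0.139 -0.221
vertex 3.731 0.542 -1.241
vertex 1.546 -0.965 -1.735
endloop
endfacet
facet normal -0.386 -0.543 -0.746
outer loop
vertex 2.948 -0.562 -2.754
vertex 3.731 -1.879 -2.199
vertex 1.546 -0.965 -1.735
endloop
endfacet
facet normal -0.480 0.808 -0.341
outer loop
vertex 1.546 -0.965 -1.735
vertex 3.731 0.542 -1.241
vertex 2.948 -0.562 -2.754
endloop
endfacet
facet normal 0.788 0.227 -0.573
outer loop
vertex 2.948 -0.562 -2.754
vertex 4.514 -0.775 -0.685
vertex 3.731 -1.879 -2.199
endloop
endfacet
facet normal 0.788 0.226 -0.573
outer loop
vertex 3.731 0.542 -1.241
vertex 4.514 -0.775 -0.685
vertex 2.948 -0.562 -2.754
endloop
endfacet
facet normal 0.533 -0.373 -0.759
outer loop
vertex -0.127 1.46 -1.364
vertex -0.596 1.535 -1.73
vertex -0.194 1.975 -1.664
endloop
endfacet
facet normal 0.651 0.444 0.616
outer loop
vertex -0.127 1.46 -1.364
vertex -0.194 1.975 -1.664
vertex -1.524 2.185 -0.41
endloop
endfacet
facet normal 0.534 -0.374 -0.759
outer loop
vertex -0.194 1.975 -1.664
vertex -0.596 1.535 -1.73
vertex -0.663 2.05 -2.031
endloop
endfacet
facet normal 0.157 0.988 0.001
outer loop
vertex -0.194 1.975 -1.664
vertex -0.663 2.05 -2.031
vertex -1.524 2.185 -0.41
endloop
endfacet
facet normal 0.534 -0.374 -0.759
outer loop
vertex -0.663 2.05 -2.031
vertex -0.596 1.535 -1.73
vertex -1.065 1.61 -2.097
endloop
endfacet
facet normal -0.647 0.651 -0.398
outer loop
vertex -0.663 2.05 -2.031
vertex -1.065 1.61 -2.097
vertex -1.524 2.185 -0.41
endloop
endfacet
facet normal 0.534 -0.374 -0.759
outer loop
vertex -1.065 1.61 -2.097
vertex -0.596 1.535 -1.73
vertex -0.998 1.095 -1.796
endloop
endfacet
facet normal -0.956 -0.230 -0.182
outer loop
vertex -1.065 1.61 -2.097
vertex -0.998 1.095 -1.796
vertex -1.524 2.185 -0.41
endloop
endfacet
facet normal 0.533 -0.373 -0.759
outer loop
vertex -0.998 1.095 -1.796
vertex -0.596 1.535 -1.73
vertex -0.529 1.02 -1.43
endloop
endfacet
facet normal -0.462 -0.774 0.433
outer loop
vertex -0.998 1.095 -1.796
vertex -0.529 1.02 -1.43
vertex -1.524 2.185 -0.41
endloop
endfacet
facet normal 0.533 -0.373 -0.759
outer loop
vertex -0.529 1.02 -1.43
vertex -0.596 1.535 -1.73
vertex -0.127 1.46 -1.364
endloop
endfacet
facet normal 0.342 -0.437 0.832
outer loop
vertex -0.529 1.02 -1.43
vertex -0.127 1.46 -1.364
vertex -1.524 2.185 -0.41
endloop
endfacet

endsolid


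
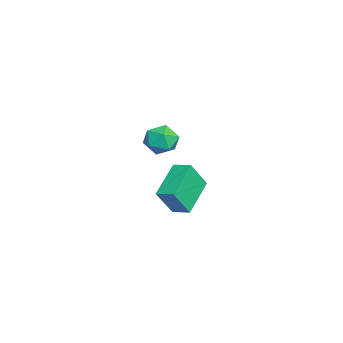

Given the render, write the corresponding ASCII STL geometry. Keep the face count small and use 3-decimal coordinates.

solid 
facet normal -0.504 -0.824 -0.260
outer loop
vertex -0.957 -3.974 -1.544
vertex -2.519 -3.29 -0.684
vertex -1.379 -3.306 -2.842
endloop
endfacet
facet normal 0.818 -0.358 -0.450
outer loop
vertex -0.941 -2.59 -2.616
vertex -0.957 -3.974 -1.544
vertex -1.379 -3.306 -2.842
endloop
endfacet
facet normal -0.504 -0.824 -0.260
outer loop
vertex -1.379 -3.306 -2.842
vertex -2.519 -3.29 -0.684
vertex -2.941 -2.622 -1.982
endloop
endfacet
facet normal -0.278 0.440 -0.854
outer loop
vertex -2.941 -2.622 -1.982
vertex -0.941 -2.59 -2.616
vertex -1.379 -3.306 -2.842
endloop
endfacet
facet normal 0.278 -0.440 0.854
outer loop
vertex -0.957 -3.974 -1.544
vertex -2.081 -2.574 -0.458
vertex -2.519 -3.29 -0.684
endloop
endfacet
facet normal 0.818 -0.358 -0.450
outer loop
vertex -0.519 -3.258 -1.318
vertex -0.957 -3.974 -1.544
vertex -0.941 -2.59 -2.616
endloop
endfacet
facet normal 0.278 -0.440 0.854
outer loop
vertex -0.519 -3.258 -1.318
vertex -2.081 -2.574 -0.458
vertex -0.957 -3.974 -1.544
endloop
endfacet
facet normal -0.818 0.358 0.450
outer loop
vertex -2.519 -3.29 -0.684
vertex -2.081 -2.574 -0.458
vertex -2.941 -2.622 -1.982
endloop
endfacet
facet normal -0.278 0.440 -0.854
outer loop
vertex -2.503 -1.906 -1.756
vertex -0.941 -2.59 -2.616
vertex -2.941 -2.622 -1.982
endloop
endfacet
facet normal -0.818 0.358 0.450
outer loop
vertex -2.941 -2.622 -1.982
vertex -2.081 -2.574 -0.458
vertex -2.503 -1.906 -1.756
endloop
endfacet
facet normal 0.504 0.824 0.260
outer loop
vertex -2.503 -1.906 -1.756
vertex -0.519 -3.258 -1.318
vertex -0.941 -2.59 -2.616
endloop
endfacet
facet normal 0.504 0.824 0.260
outer loop
vertex -2.081 -2.574 -0.458
vertex -0.519 -3.258 -1.318
vertex -2.503 -1.906 -1.756
endloop
endfacet
facet normal -0.426 0.746 0.512
outer loop
vertex 1.493 -3.232 3.174
vertex 1.827 -3.49 3.828
vertex 2.197 -2.972 3.381
endloop
endfacet
facet normal -0.299 0.940 -0.163
outer loop
vertex 1.493 -3.232 3.174
vertex 2.197 -2.972 3.381
vertex 2.05 -3.148 2.637
endloop
endfacet
facet normal -0.644 0.484 -0.592
outer loop
vertex 1.493 -3.232 3.174
vertex 2.05 -3.148 2.637
vertex 1.59 -3.775 2.625
endloop
endfacet
facet normal -0.983 0.008 -0.182
outer loop
vertex 1.493 -3.232 3.174
vertex 1.59 -3.775 2.625
vertex 1.452 -3.987 3.361
endloop
endfacet
facet normal -0.849 0.170 0.501
outer loop
vertex 1.493 -3.232 3.174
vertex 1.452 -3.987 3.361
vertex 1.827 -3.49 3.828
endloop
endfacet
facet normal 0.399 0.872 -0.285
outer loop
vertex 2.05 -3.148 2.637
vertex 2.197 -2.972 3.381
vertex 2.728 -3.353 2.959
endloop
endfacet
facet normal 0.195 0.557 0.807
outer loop
vertex 2.197 -2.972 3.381
vertex 1.827 -3.49 3.828
vertex 2.59 -3.565 3.695
endloop
endfacet
facet normal -0.488 -0.373 0.789
outer loop
vertex 1.827 -3.49 3.828
vertex 1.452 -3.987 3.361
vertex 2.13 -4.192 3.683
endloop
endfacet
facet normal -0.706 -0.635 -0.315
outer loop
vertex 1.452 -3.987 3.361
vertex 1.59 -3.775 2.625
vertex 1.983 -4.368 2.939
endloop
endfacet
facet normal -0.157 0.134 -0.978
outer loop
vertex 1.59 -3.775 2.625
vertex 2.05 -3.148 2.637
vertex 2.353 -3.85 2.492
endloop
endfacet
facet normal 0.983 -0.008 0.182
outer loop
vertex 2.687 -4.108 3.146
vertex 2.728 -3.353 2.959
vertex 2.59 -3.565 3.695
endloop
endfacet
facet normal 0.644 -0.484 0.592
outer loop
vertex 2.687 -4.108 3.146
vertex 2.59 -3.565 3.695
vertex 2.13 -4.192 3.683
endloop
endfacet
facet normal 0.299 -0.940 0.163
outer loop
vertex 2.687 -4.108 3.146
vertex 2.13 -4.192 3.683
vertex 1.983 -4.368 2.939
endloop
endfacet
facet normal 0.426 -0.746 -0.512
outer loop
vertex 2.687 -4.108 3.146
vertex 1.983 -4.368 2.939
vertex 2.353 -3.85 2.492
endloop
endfacet
facet normal 0.849 -0.170 -0.501
outer loop
vertex 2.687 -4.108 3.146
vertex 2.353 -3.85 2.492
vertex 2.728 -3.353 2.959
endloop
endfacet
facet normal 0.706 0.635 0.315
outer loop
vertex 2.59 -3.565 3.695
vertex 2.728 -3.353 2.959
vertex 2.197 -2.972 3.381
endloop
endfacet
facet normal 0.157 -0.134 0.978
outer loop
vertex 2.13 -4.192 3.683
vertex 2.59 -3.565 3.695
vertex 1.827 -3.49 3.828
endloop
endfacet
facet normal -0.399 -0.872 0.285
outer loop
vertex 1.983 -4.368 2.939
vertex 2.13 -4.192 3.683
vertex 1.452 -3.987 3.361
endloop
endfacet
facet normal -0.195 -0.557 -0.807
outer loop
vertex 2.353 -3.85 2.492
vertex 1.983 -4.368 2.939
vertex 1.59 -3.775 2.625
endloop
endfacet
facet normal 0.488 0.373 -0.789
outer loop
vertex 2.728 -3.353 2.959
vertex 2.353 -3.85 2.492
vertex 2.05 -3.148 2.637
endloop
endfacet

endsolid


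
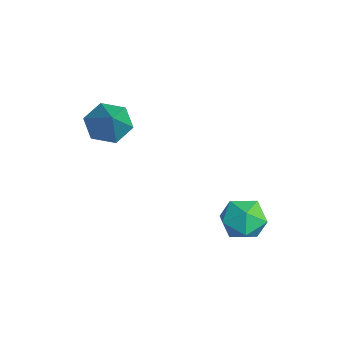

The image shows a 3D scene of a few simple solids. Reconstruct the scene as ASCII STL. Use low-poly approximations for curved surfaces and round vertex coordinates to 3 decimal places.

solid 
facet normal -0.715 0.098 -0.692
outer loop
vertex -0.321 -1.71 1.283
vertex -0.978 -1.825 1.946
vertex -0.662 -0.964 1.741
endloop
endfacet
facet normal 0.826 0.516 -0.225
outer loop
vertex -0.321 -1.71 1.283
vertex -0.662 -0.964 1.741
vertex 0.418 -2.015 3.294
endloop
endfacet
facet normal -0.715 0.098 -0.692
outer loop
vertex -0.662 -0.964 1.741
vertex -0.978 -1.825 1.946
vertex -1.319 -1.078 2.404
endloop
endfacet
facet normal 0.262 0.874 0.410
outer loop
vertex -0.662 -0.964 1.741
vertex -1.319 -1.078 2.404
vertex 0.418 -2.015 3.294
endloop
endfacet
facet normal -0.716 0.097 -0.691
outer loop
vertex -1.319 -1.078 2.404
vertex -0.978 -1.825 1.946
vertex -1.634 -1.94 2.609
endloop
endfacet
facet normal -0.289 0.320 0.902
outer loop
vertex -1.319 -1.078 2.404
vertex -1.634 -1.94 2.609
vertex 0.418 -2.015 3.294
endloop
endfacet
facet normal -0.716 0.097 -0.691
outer loop
vertex -1.634 -1.94 2.609
vertex -0.978 -1.825 1.946
vertex -1.293 -2.686 2.151
endloop
endfacet
facet normal -0.275 -0.591 0.758
outer loop
vertex -1.634 -1.94 2.609
vertex -1.293 -2.686 2.151
vertex 0.418 -2.015 3.294
endloop
endfacet
facet normal -0.716 0.097 -0.692
outer loop
vertex -1.293 -2.686 2.151
vertex -0.978 -1.825 1.946
vertex -0.637 -2.572 1.488
endloop
endfacet
facet normal 0.290 -0.949 0.123
outer loop
vertex -1.293 -2.686 2.151
vertex -0.637 -2.572 1.488
vertex 0.418 -2.015 3.294
endloop
endfacet
facet normal -0.715 0.098 -0.692
outer loop
vertex -0.637 -2.572 1.488
vertex -0.978 -1.825 1.946
vertex -0.321 -1.71 1.283
endloop
endfacet
facet normal 0.841 -0.396 -0.369
outer loop
vertex -0.637 -2.572 1.488
vertex -0.321 -1.71 1.283
vertex 0.418 -2.015 3.294
endloop
endfacet
facet normal -0.865 -0.391 0.316
outer loop
vertex 2.591 2.172 -0.703
vertex 2.888 1.277 -0.999
vertex 3.084 1.585 -0.08
endloop
endfacet
facet normal -0.684 0.177 0.708
outer loop
vertex 2.591 2.172 -0.703
vertex 3.084 1.585 -0.08
vertex 3.293 2.55 -0.119
endloop
endfacet
facet normal -0.621 0.736 0.270
outer loop
vertex 2.591 2.172 -0.703
vertex 3.293 2.55 -0.119
vertex 3.226 2.839 -1.062
endloop
endfacet
facet normal -0.762 0.514 -0.393
outer loop
vertex 2.591 2.172 -0.703
vertex 3.226 2.839 -1.062
vertex 2.976 2.052 -1.606
endloop
endfacet
facet normal -0.913 -0.182 -0.365
outer loop
vertex 2.591 2.172 -0.703
vertex 2.976 2.052 -1.606
vertex 2.888 1.277 -0.999
endloop
endfacet
facet normal -0.044 0.050 0.998
outer loop
vertex 3.293 2.55 -0.119
vertex 3.084 1.585 -0.08
vertex 4.024 1.888 -0.054
endloop
endfacet
facet normal -0.337 -0.869 0.363
outer loop
vertex 3.084 1.585 -0.08
vertex 2.888 1.277 -0.999
vertex 3.774 1.101 -0.598
endloop
endfacet
facet normal -0.415 -0.531 -0.738
outer loop
vertex 2.888 1.277 -0.999
vertex 2.976 2.052 -1.606
vertex 3.707 1.39 -1.541
endloop
endfacet
facet normal -0.171 0.596 -0.784
outer loop
vertex 2.976 2.052 -1.606
vertex 3.226 2.839 -1.062
vertex 3.916 2.355 -1.58
endloop
endfacet
facet normal 0.059 0.956 0.289
outer loop
vertex 3.226 2.839 -1.062
vertex 3.293 2.55 -0.119
vertex 4.112 2.663 -0.661
endloop
endfacet
facet normal 0.762 -0.514 0.393
outer loop
vertex 4.409 1.768 -0.957
vertex 4.024 1.888 -0.054
vertex 3.774 1.101 -0.598
endloop
endfacet
facet normal 0.621 -0.736 -0.270
outer loop
vertex 4.409 1.768 -0.957
vertex 3.774 1.101 -0.598
vertex 3.707 1.39 -1.541
endloop
endfacet
facet normal 0.684 -0.177 -0.708
outer loop
vertex 4.409 1.768 -0.957
vertex 3.707 1.39 -1.541
vertex 3.916 2.355 -1.58
endloop
endfacet
facet normal 0.865 0.391 -0.316
outer loop
vertex 4.409 1.768 -0.957
vertex 3.916 2.355 -1.58
vertex 4.112 2.663 -0.661
endloop
endfacet
facet normal 0.913 0.182 0.365
outer loop
vertex 4.409 1.768 -0.957
vertex 4.112 2.663 -0.661
vertex 4.024 1.888 -0.054
endloop
endfacet
facet normal 0.171 -0.596 0.784
outer loop
vertex 3.774 1.101 -0.598
vertex 4.024 1.888 -0.054
vertex 3.084 1.585 -0.08
endloop
endfacet
facet normal -0.059 -0.956 -0.289
outer loop
vertex 3.707 1.39 -1.541
vertex 3.774 1.101 -0.598
vertex 2.888 1.277 -0.999
endloop
endfacet
facet normal 0.044 -0.050 -0.998
outer loop
vertex 3.916 2.355 -1.58
vertex 3.707 1.39 -1.541
vertex 2.976 2.052 -1.606
endloop
endfacet
facet normal 0.337 0.869 -0.363
outer loop
vertex 4.112 2.663 -0.661
vertex 3.916 2.355 -1.58
vertex 3.226 2.839 -1.062
endloop
endfacet
facet normal 0.415 0.531 0.738
outer loop
vertex 4.024 1.888 -0.054
vertex 4.112 2.663 -0.661
vertex 3.293 2.55 -0.119
endloop
endfacet

endsolid


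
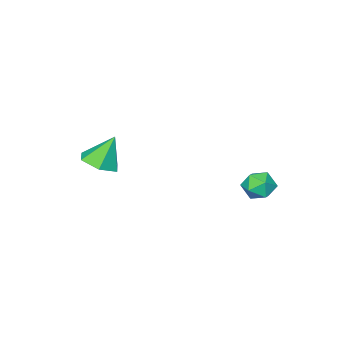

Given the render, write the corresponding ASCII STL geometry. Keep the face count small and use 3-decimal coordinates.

solid 
facet normal -0.024 0.991 0.128
outer loop
vertex -0.003 2.491 -0.442
vertex -0.673 2.433 -0.118
vertex -0.054 2.394 0.297
endloop
endfacet
facet normal 0.648 0.748 0.143
outer loop
vertex -0.003 2.491 -0.442
vertex -0.054 2.394 0.297
vertex 0.462 2.022 -0.094
endloop
endfacet
facet normal 0.775 0.416 -0.476
outer loop
vertex -0.003 2.491 -0.442
vertex 0.462 2.022 -0.094
vertex 0.162 1.831 -0.75
endloop
endfacet
facet normal 0.183 0.453 -0.873
outer loop
vertex -0.003 2.491 -0.442
vertex 0.162 1.831 -0.75
vertex -0.54 2.085 -0.765
endloop
endfacet
facet normal -0.311 0.809 -0.499
outer loop
vertex -0.003 2.491 -0.442
vertex -0.54 2.085 -0.765
vertex -0.673 2.433 -0.118
endloop
endfacet
facet normal 0.697 0.267 0.666
outer loop
vertex 0.462 2.022 -0.094
vertex -0.054 2.394 0.297
vertex 0.08 1.675 0.445
endloop
endfacet
facet normal -0.389 0.660 0.643
outer loop
vertex -0.054 2.394 0.297
vertex -0.673 2.433 -0.118
vertex -0.622 1.929 0.43
endloop
endfacet
facet normal -0.854 0.364 -0.371
outer loop
vertex -0.673 2.433 -0.118
vertex -0.54 2.085 -0.765
vertex -0.922 1.738 -0.226
endloop
endfacet
facet normal -0.056 -0.211 -0.976
outer loop
vertex -0.54 2.085 -0.765
vertex 0.162 1.831 -0.75
vertex -0.406 1.366 -0.617
endloop
endfacet
facet normal 0.903 -0.272 -0.334
outer loop
vertex 0.162 1.831 -0.75
vertex 0.462 2.022 -0.094
vertex 0.213 1.327 -0.202
endloop
endfacet
facet normal -0.183 -0.453 0.873
outer loop
vertex -0.457 1.269 0.122
vertex 0.08 1.675 0.445
vertex -0.622 1.929 0.43
endloop
endfacet
facet normal -0.775 -0.416 0.476
outer loop
vertex -0.457 1.269 0.122
vertex -0.622 1.929 0.43
vertex -0.922 1.738 -0.226
endloop
endfacet
facet normal -0.648 -0.748 -0.143
outer loop
vertex -0.457 1.269 0.122
vertex -0.922 1.738 -0.226
vertex -0.406 1.366 -0.617
endloop
endfacet
facet normal 0.024 -0.991 -0.128
outer loop
vertex -0.457 1.269 0.122
vertex -0.406 1.366 -0.617
vertex 0.213 1.327 -0.202
endloop
endfacet
facet normal 0.311 -0.809 0.499
outer loop
vertex -0.457 1.269 0.122
vertex 0.213 1.327 -0.202
vertex 0.08 1.675 0.445
endloop
endfacet
facet normal 0.056 0.211 0.976
outer loop
vertex -0.622 1.929 0.43
vertex 0.08 1.675 0.445
vertex -0.054 2.394 0.297
endloop
endfacet
facet normal -0.903 0.272 0.334
outer loop
vertex -0.922 1.738 -0.226
vertex -0.622 1.929 0.43
vertex -0.673 2.433 -0.118
endloop
endfacet
facet normal -0.697 -0.267 -0.666
outer loop
vertex -0.406 1.366 -0.617
vertex -0.922 1.738 -0.226
vertex -0.54 2.085 -0.765
endloop
endfacet
facet normal 0.389 -0.660 -0.643
outer loop
vertex 0.213 1.327 -0.202
vertex -0.406 1.366 -0.617
vertex 0.162 1.831 -0.75
endloop
endfacet
facet normal 0.854 -0.364 0.371
outer loop
vertex 0.08 1.675 0.445
vertex 0.213 1.327 -0.202
vertex 0.462 2.022 -0.094
endloop
endfacet
facet normal 0.395 -0.185 -0.900
outer loop
vertex 4.03 -2.42 0.515
vertex 3.468 -3.075 0.403
vertex 3.257 -2.272 0.145
endloop
endfacet
facet normal 0.025 0.945 0.326
outer loop
vertex 4.03 -2.42 0.515
vertex 3.257 -2.272 0.145
vertex 2.892 -2.805 1.717
endloop
endfacet
facet normal 0.395 -0.185 -0.900
outer loop
vertex 3.257 -2.272 0.145
vertex 3.468 -3.075 0.403
vertex 2.695 -2.927 0.033
endloop
endfacet
facet normal -0.762 0.646 0.042
outer loop
vertex 3.257 -2.272 0.145
vertex 2.695 -2.927 0.033
vertex 2.892 -2.805 1.717
endloop
endfacet
facet normal 0.395 -0.185 -0.900
outer loop
vertex 2.695 -2.927 0.033
vertex 3.468 -3.075 0.403
vertex 2.907 -3.73 0.291
endloop
endfacet
facet normal -0.968 -0.214 0.129
outer loop
vertex 2.695 -2.927 0.033
vertex 2.907 -3.73 0.291
vertex 2.892 -2.805 1.717
endloop
endfacet
facet normal 0.395 -0.185 -0.900
outer loop
vertex 2.907 -3.73 0.291
vertex 3.468 -3.075 0.403
vertex 3.68 -3.879 0.661
endloop
endfacet
facet normal -0.388 -0.775 0.499
outer loop
vertex 2.907 -3.73 0.291
vertex 3.68 -3.879 0.661
vertex 2.892 -2.805 1.717
endloop
endfacet
facet normal 0.395 -0.185 -0.900
outer loop
vertex 3.68 -3.879 0.661
vertex 3.468 -3.075 0.403
vertex 4.242 -3.224 0.773
endloop
endfacet
facet normal 0.400 -0.477 0.783
outer loop
vertex 3.68 -3.879 0.661
vertex 4.242 -3.224 0.773
vertex 2.892 -2.805 1.717
endloop
endfacet
facet normal 0.395 -0.185 -0.900
outer loop
vertex 4.242 -3.224 0.773
vertex 3.468 -3.075 0.403
vertex 4.03 -2.42 0.515
endloop
endfacet
facet normal 0.606 0.383 0.697
outer loop
vertex 4.242 -3.224 0.773
vertex 4.03 -2.42 0.515
vertex 2.892 -2.805 1.717
endloop
endfacet

endsolid


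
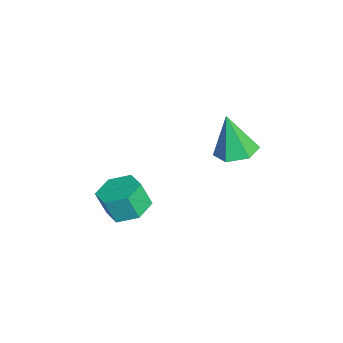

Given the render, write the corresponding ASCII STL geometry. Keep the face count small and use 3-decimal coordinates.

solid 
facet normal 0.050 0.351 -0.935
outer loop
vertex 2.503 -0.626 -3.195
vertex 1.612 -0.989 -3.379
vertex 1.707 -0.077 -3.032
endloop
endfacet
facet normal 0.582 0.751 0.313
outer loop
vertex 2.503 -0.626 -3.195
vertex 1.707 -0.077 -3.032
vertex 2.44 -1.068 -2.017
endloop
endfacet
facet normal 0.581 0.751 0.313
outer loop
vertex 2.44 -1.068 -2.017
vertex 1.707 -0.077 -3.032
vertex 1.644 -0.52 -1.854
endloop
endfacet
facet normal -0.050 -0.351 0.935
outer loop
vertex 2.44 -1.068 -2.017
vertex 1.644 -0.52 -1.854
vertex 1.548 -1.431 -2.201
endloop
endfacet
facet normal 0.050 0.351 -0.935
outer loop
vertex 1.707 -0.077 -3.032
vertex 1.612 -0.989 -3.379
vertex 0.816 -0.441 -3.216
endloop
endfacet
facet normal -0.413 0.859 0.301
outer loop
vertex 1.707 -0.077 -3.032
vertex 0.816 -0.441 -3.216
vertex 1.644 -0.52 -1.854
endloop
endfacet
facet normal -0.412 0.860 0.301
outer loop
vertex 1.644 -0.52 -1.854
vertex 0.816 -0.441 -3.216
vertex 0.753 -0.883 -2.038
endloop
endfacet
facet normal -0.050 -0.351 0.935
outer loop
vertex 1.644 -0.52 -1.854
vertex 0.753 -0.883 -2.038
vertex 1.548 -1.431 -2.201
endloop
endfacet
facet normal 0.050 0.351 -0.935
outer loop
vertex 0.816 -0.441 -3.216
vertex 1.612 -0.989 -3.379
vertex 0.72 -1.352 -3.563
endloop
endfacet
facet normal -0.994 0.109 -0.012
outer loop
vertex 0.816 -0.441 -3.216
vertex 0.72 -1.352 -3.563
vertex 0.753 -0.883 -2.038
endloop
endfacet
facet normal -0.994 0.109 -0.012
outer loop
vertex 0.753 -0.883 -2.038
vertex 0.72 -1.352 -3.563
vertex 0.657 -1.794 -2.385
endloop
endfacet
facet normal -0.050 -0.351 0.935
outer loop
vertex 0.753 -0.883 -2.038
vertex 0.657 -1.794 -2.385
vertex 1.548 -1.431 -2.201
endloop
endfacet
facet normal 0.050 0.351 -0.935
outer loop
vertex 0.72 -1.352 -3.563
vertex 1.612 -0.989 -3.379
vertex 1.516 -1.9 -3.726
endloop
endfacet
facet normal -0.581 -0.751 -0.313
outer loop
vertex 0.72 -1.352 -3.563
vertex 1.516 -1.9 -3.726
vertex 0.657 -1.794 -2.385
endloop
endfacet
facet normal -0.582 -0.751 -0.313
outer loop
vertex 0.657 -1.794 -2.385
vertex 1.516 -1.9 -3.726
vertex 1.453 -2.343 -2.548
endloop
endfacet
facet normal -0.050 -0.351 0.935
outer loop
vertex 0.657 -1.794 -2.385
vertex 1.453 -2.343 -2.548
vertex 1.548 -1.431 -2.201
endloop
endfacet
facet normal 0.050 0.351 -0.935
outer loop
vertex 1.516 -1.9 -3.726
vertex 1.612 -0.989 -3.379
vertex 2.407 -1.537 -3.542
endloop
endfacet
facet normal 0.412 -0.860 -0.301
outer loop
vertex 1.516 -1.9 -3.726
vertex 2.407 -1.537 -3.542
vertex 1.453 -2.343 -2.548
endloop
endfacet
facet normal 0.413 -0.860 -0.300
outer loop
vertex 1.453 -2.343 -2.548
vertex 2.407 -1.537 -3.542
vertex 2.344 -1.979 -2.364
endloop
endfacet
facet normal -0.050 -0.351 0.935
outer loop
vertex 1.453 -2.343 -2.548
vertex 2.344 -1.979 -2.364
vertex 1.548 -1.431 -2.201
endloop
endfacet
facet normal 0.050 0.351 -0.935
outer loop
vertex 2.407 -1.537 -3.542
vertex 1.612 -0.989 -3.379
vertex 2.503 -0.626 -3.195
endloop
endfacet
facet normal 0.994 -0.109 0.012
outer loop
vertex 2.407 -1.537 -3.542
vertex 2.503 -0.626 -3.195
vertex 2.344 -1.979 -2.364
endloop
endfacet
facet normal 0.994 -0.109 0.012
outer loop
vertex 2.344 -1.979 -2.364
vertex 2.503 -0.626 -3.195
vertex 2.44 -1.068 -2.017
endloop
endfacet
facet normal -0.050 -0.351 0.935
outer loop
vertex 2.344 -1.979 -2.364
vertex 2.44 -1.068 -2.017
vertex 1.548 -1.431 -2.201
endloop
endfacet
facet normal 0.162 0.203 -0.966
outer loop
vertex 3.496 2.654 0.972
vertex 2.707 3.127 0.939
vertex 3.491 3.555 1.161
endloop
endfacet
facet normal 0.850 -0.104 0.517
outer loop
vertex 3.496 2.654 0.972
vertex 3.491 3.555 1.161
vertex 2.393 2.733 2.801
endloop
endfacet
facet normal 0.162 0.204 -0.966
outer loop
vertex 3.491 3.555 1.161
vertex 2.707 3.127 0.939
vertex 2.702 4.027 1.128
endloop
endfacet
facet normal 0.389 0.693 0.608
outer loop
vertex 3.491 3.555 1.161
vertex 2.702 4.027 1.128
vertex 2.393 2.733 2.801
endloop
endfacet
facet normal 0.164 0.204 -0.965
outer loop
vertex 2.702 4.027 1.128
vertex 2.707 3.127 0.939
vertex 1.919 3.6 0.905
endloop
endfacet
facet normal -0.523 0.718 0.459
outer loop
vertex 2.702 4.027 1.128
vertex 1.919 3.6 0.905
vertex 2.393 2.733 2.801
endloop
endfacet
facet normal 0.164 0.204 -0.965
outer loop
vertex 1.919 3.6 0.905
vertex 2.707 3.127 0.939
vertex 1.924 2.7 0.716
endloop
endfacet
facet normal -0.974 -0.052 0.220
outer loop
vertex 1.919 3.6 0.905
vertex 1.924 2.7 0.716
vertex 2.393 2.733 2.801
endloop
endfacet
facet normal 0.163 0.205 -0.965
outer loop
vertex 1.924 2.7 0.716
vertex 2.707 3.127 0.939
vertex 2.712 2.227 0.749
endloop
endfacet
facet normal -0.514 -0.848 0.129
outer loop
vertex 1.924 2.7 0.716
vertex 2.712 2.227 0.749
vertex 2.393 2.733 2.801
endloop
endfacet
facet normal 0.163 0.205 -0.965
outer loop
vertex 2.712 2.227 0.749
vertex 2.707 3.127 0.939
vertex 3.496 2.654 0.972
endloop
endfacet
facet normal 0.397 -0.875 0.277
outer loop
vertex 2.712 2.227 0.749
vertex 3.496 2.654 0.972
vertex 2.393 2.733 2.801
endloop
endfacet

endsolid


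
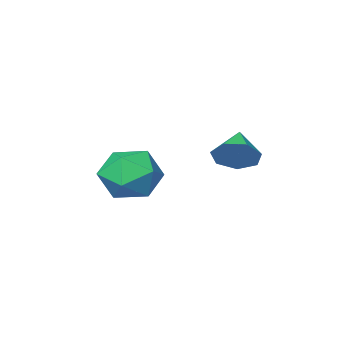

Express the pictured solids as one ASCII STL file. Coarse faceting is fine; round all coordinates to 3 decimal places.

solid 
facet normal 0.521 0.681 -0.514
outer loop
vertex 0.755 -2.094 0.564
vertex 0.389 -1.473 1.016
vertex 1.107 -1.897 1.182
endloop
endfacet
facet normal 0.356 -0.930 0.093
outer loop
vertex 0.755 -2.094 0.564
vertex 1.107 -1.897 1.182
vertex -0.309 -2.387 1.704
endloop
endfacet
facet normal 0.521 0.681 -0.514
outer loop
vertex 1.107 -1.897 1.182
vertex 0.389 -1.473 1.016
vertex 0.919 -1.382 1.674
endloop
endfacet
facet normal 0.448 -0.526 0.722
outer loop
vertex 1.107 -1.897 1.182
vertex 0.919 -1.382 1.674
vertex -0.309 -2.387 1.704
endloop
endfacet
facet normal 0.521 0.682 -0.514
outer loop
vertex 0.919 -1.382 1.674
vertex 0.389 -1.473 1.016
vertex 0.331 -0.935 1.671
endloop
endfacet
facet normal 0.009 0.019 1.000
outer loop
vertex 0.919 -1.382 1.674
vertex 0.331 -0.935 1.671
vertex -0.309 -2.387 1.704
endloop
endfacet
facet normal 0.521 0.681 -0.514
outer loop
vertex 0.331 -0.935 1.671
vertex 0.389 -1.473 1.016
vertex -0.212 -0.894 1.174
endloop
endfacet
facet normal -0.633 0.295 0.716
outer loop
vertex 0.331 -0.935 1.671
vertex -0.212 -0.894 1.174
vertex -0.309 -2.387 1.704
endloop
endfacet
facet normal 0.521 0.681 -0.514
outer loop
vertex -0.212 -0.894 1.174
vertex 0.389 -1.473 1.016
vertex -0.303 -1.289 0.558
endloop
endfacet
facet normal -0.992 0.095 0.086
outer loop
vertex -0.212 -0.894 1.174
vertex -0.303 -1.289 0.558
vertex -0.309 -2.387 1.704
endloop
endfacet
facet normal 0.521 0.681 -0.514
outer loop
vertex -0.303 -1.289 0.558
vertex 0.389 -1.473 1.016
vertex 0.127 -1.823 0.287
endloop
endfacet
facet normal -0.799 -0.432 -0.418
outer loop
vertex -0.303 -1.289 0.558
vertex 0.127 -1.823 0.287
vertex -0.309 -2.387 1.704
endloop
endfacet
facet normal 0.521 0.681 -0.514
outer loop
vertex 0.127 -1.823 0.287
vertex 0.389 -1.473 1.016
vertex 0.755 -2.094 0.564
endloop
endfacet
facet normal -0.200 -0.888 -0.415
outer loop
vertex 0.127 -1.823 0.287
vertex 0.755 -2.094 0.564
vertex -0.309 -2.387 1.704
endloop
endfacet
facet normal 0.041 -0.169 0.985
outer loop
vertex 4.474 -1.643 1.623
vertex 3.368 -1.941 1.618
vertex 4.175 -2.736 1.448
endloop
endfacet
facet normal 0.674 -0.293 0.678
outer loop
vertex 4.474 -1.643 1.623
vertex 4.175 -2.736 1.448
vertex 5.011 -2.263 0.822
endloop
endfacet
facet normal 0.883 0.307 0.355
outer loop
vertex 4.474 -1.643 1.623
vertex 5.011 -2.263 0.822
vertex 4.72 -1.176 0.606
endloop
endfacet
facet normal 0.380 0.802 0.460
outer loop
vertex 4.474 -1.643 1.623
vertex 4.72 -1.176 0.606
vertex 3.704 -0.977 1.098
endloop
endfacet
facet normal -0.141 0.508 0.850
outer loop
vertex 4.474 -1.643 1.623
vertex 3.704 -0.977 1.098
vertex 3.368 -1.941 1.618
endloop
endfacet
facet normal 0.582 -0.794 0.177
outer loop
vertex 5.011 -2.263 0.822
vertex 4.175 -2.736 1.448
vertex 4.236 -2.943 0.322
endloop
endfacet
facet normal -0.442 -0.593 0.673
outer loop
vertex 4.175 -2.736 1.448
vertex 3.368 -1.941 1.618
vertex 3.22 -2.744 0.814
endloop
endfacet
facet normal -0.735 0.502 0.456
outer loop
vertex 3.368 -1.941 1.618
vertex 3.704 -0.977 1.098
vertex 2.929 -1.657 0.598
endloop
endfacet
facet normal 0.107 0.979 -0.174
outer loop
vertex 3.704 -0.977 1.098
vertex 4.72 -1.176 0.606
vertex 3.765 -1.184 -0.028
endloop
endfacet
facet normal 0.921 0.178 -0.347
outer loop
vertex 4.72 -1.176 0.606
vertex 5.011 -2.263 0.822
vertex 4.572 -1.979 -0.198
endloop
endfacet
facet normal -0.380 -0.802 -0.460
outer loop
vertex 3.466 -2.277 -0.203
vertex 4.236 -2.943 0.322
vertex 3.22 -2.744 0.814
endloop
endfacet
facet normal -0.883 -0.307 -0.355
outer loop
vertex 3.466 -2.277 -0.203
vertex 3.22 -2.744 0.814
vertex 2.929 -1.657 0.598
endloop
endfacet
facet normal -0.674 0.293 -0.678
outer loop
vertex 3.466 -2.277 -0.203
vertex 2.929 -1.657 0.598
vertex 3.765 -1.184 -0.028
endloop
endfacet
facet normal -0.041 0.169 -0.985
outer loop
vertex 3.466 -2.277 -0.203
vertex 3.765 -1.184 -0.028
vertex 4.572 -1.979 -0.198
endloop
endfacet
facet normal 0.141 -0.508 -0.850
outer loop
vertex 3.466 -2.277 -0.203
vertex 4.572 -1.979 -0.198
vertex 4.236 -2.943 0.322
endloop
endfacet
facet normal -0.107 -0.979 0.174
outer loop
vertex 3.22 -2.744 0.814
vertex 4.236 -2.943 0.322
vertex 4.175 -2.736 1.448
endloop
endfacet
facet normal -0.921 -0.178 0.347
outer loop
vertex 2.929 -1.657 0.598
vertex 3.22 -2.744 0.814
vertex 3.368 -1.941 1.618
endloop
endfacet
facet normal -0.582 0.794 -0.177
outer loop
vertex 3.765 -1.184 -0.028
vertex 2.929 -1.657 0.598
vertex 3.704 -0.977 1.098
endloop
endfacet
facet normal 0.442 0.593 -0.673
outer loop
vertex 4.572 -1.979 -0.198
vertex 3.765 -1.184 -0.028
vertex 4.72 -1.176 0.606
endloop
endfacet
facet normal 0.735 -0.502 -0.456
outer loop
vertex 4.236 -2.943 0.322
vertex 4.572 -1.979 -0.198
vertex 5.011 -2.263 0.822
endloop
endfacet

endsolid


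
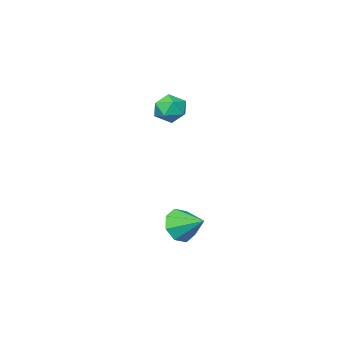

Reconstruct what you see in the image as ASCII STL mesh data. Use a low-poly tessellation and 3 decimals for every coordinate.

solid 
facet normal 0.221 -0.873 -0.434
outer loop
vertex 2.713 1.963 -2.103
vertex 2.242 1.654 -1.721
vertex 2.244 1.957 -2.33
endloop
endfacet
facet normal 0.204 0.872 -0.445
outer loop
vertex 2.713 1.963 -2.103
vertex 2.244 1.957 -2.33
vertex 2.018 2.546 -1.279
endloop
endfacet
facet normal 0.221 -0.874 -0.434
outer loop
vertex 2.244 1.957 -2.33
vertex 2.242 1.654 -1.721
vertex 1.775 1.774 -2.2
endloop
endfacet
facet normal -0.432 0.744 -0.510
outer loop
vertex 2.244 1.957 -2.33
vertex 1.775 1.774 -2.2
vertex 2.018 2.546 -1.279
endloop
endfacet
facet normal 0.220 -0.874 -0.433
outer loop
vertex 1.775 1.774 -2.2
vertex 2.242 1.654 -1.721
vertex 1.579 1.521 -1.789
endloop
endfacet
facet normal -0.882 0.449 -0.144
outer loop
vertex 1.775 1.774 -2.2
vertex 1.579 1.521 -1.789
vertex 2.018 2.546 -1.279
endloop
endfacet
facet normal 0.220 -0.874 -0.434
outer loop
vertex 1.579 1.521 -1.789
vertex 2.242 1.654 -1.721
vertex 1.772 1.346 -1.339
endloop
endfacet
facet normal -0.883 0.159 0.441
outer loop
vertex 1.579 1.521 -1.789
vertex 1.772 1.346 -1.339
vertex 2.018 2.546 -1.279
endloop
endfacet
facet normal 0.221 -0.874 -0.433
outer loop
vertex 1.772 1.346 -1.339
vertex 2.242 1.654 -1.721
vertex 2.24 1.352 -1.112
endloop
endfacet
facet normal -0.436 0.045 0.899
outer loop
vertex 1.772 1.346 -1.339
vertex 2.24 1.352 -1.112
vertex 2.018 2.546 -1.279
endloop
endfacet
facet normal 0.221 -0.874 -0.433
outer loop
vertex 2.24 1.352 -1.112
vertex 2.242 1.654 -1.721
vertex 2.71 1.535 -1.242
endloop
endfacet
facet normal 0.200 0.172 0.965
outer loop
vertex 2.24 1.352 -1.112
vertex 2.71 1.535 -1.242
vertex 2.018 2.546 -1.279
endloop
endfacet
facet normal 0.221 -0.874 -0.433
outer loop
vertex 2.71 1.535 -1.242
vertex 2.242 1.654 -1.721
vertex 2.906 1.788 -1.653
endloop
endfacet
facet normal 0.651 0.467 0.598
outer loop
vertex 2.71 1.535 -1.242
vertex 2.906 1.788 -1.653
vertex 2.018 2.546 -1.279
endloop
endfacet
facet normal 0.221 -0.873 -0.434
outer loop
vertex 2.906 1.788 -1.653
vertex 2.242 1.654 -1.721
vertex 2.713 1.963 -2.103
endloop
endfacet
facet normal 0.653 0.757 0.015
outer loop
vertex 2.906 1.788 -1.653
vertex 2.713 1.963 -2.103
vertex 2.018 2.546 -1.279
endloop
endfacet
facet normal -0.236 0.326 0.915
outer loop
vertex -0.665 -1.891 1.999
vertex -0.292 -2.345 2.257
vertex -0.047 -1.769 2.115
endloop
endfacet
facet normal -0.253 0.861 0.441
outer loop
vertex -0.665 -1.891 1.999
vertex -0.047 -1.769 2.115
vertex -0.316 -1.568 1.569
endloop
endfacet
facet normal -0.722 0.689 -0.068
outer loop
vertex -0.665 -1.891 1.999
vertex -0.316 -1.568 1.569
vertex -0.728 -2.019 1.373
endloop
endfacet
facet normal -0.995 0.049 0.090
outer loop
vertex -0.665 -1.891 1.999
vertex -0.728 -2.019 1.373
vertex -0.713 -2.499 1.798
endloop
endfacet
facet normal -0.695 -0.175 0.697
outer loop
vertex -0.665 -1.891 1.999
vertex -0.713 -2.499 1.798
vertex -0.292 -2.345 2.257
endloop
endfacet
facet normal 0.392 0.909 0.141
outer loop
vertex -0.316 -1.568 1.569
vertex -0.047 -1.769 2.115
vertex 0.273 -1.821 1.562
endloop
endfacet
facet normal 0.419 0.045 0.907
outer loop
vertex -0.047 -1.769 2.115
vertex -0.292 -2.345 2.257
vertex 0.288 -2.301 1.987
endloop
endfacet
facet normal -0.323 -0.767 0.554
outer loop
vertex -0.292 -2.345 2.257
vertex -0.713 -2.499 1.798
vertex -0.124 -2.752 1.791
endloop
endfacet
facet normal -0.807 -0.405 -0.429
outer loop
vertex -0.713 -2.499 1.798
vertex -0.728 -2.019 1.373
vertex -0.393 -2.551 1.245
endloop
endfacet
facet normal -0.366 0.631 -0.684
outer loop
vertex -0.728 -2.019 1.373
vertex -0.316 -1.568 1.569
vertex -0.148 -1.975 1.103
endloop
endfacet
facet normal 0.995 -0.049 -0.090
outer loop
vertex 0.225 -2.429 1.361
vertex 0.273 -1.821 1.562
vertex 0.288 -2.301 1.987
endloop
endfacet
facet normal 0.722 -0.689 0.068
outer loop
vertex 0.225 -2.429 1.361
vertex 0.288 -2.301 1.987
vertex -0.124 -2.752 1.791
endloop
endfacet
facet normal 0.253 -0.861 -0.441
outer loop
vertex 0.225 -2.429 1.361
vertex -0.124 -2.752 1.791
vertex -0.393 -2.551 1.245
endloop
endfacet
facet normal 0.236 -0.326 -0.915
outer loop
vertex 0.225 -2.429 1.361
vertex -0.393 -2.551 1.245
vertex -0.148 -1.975 1.103
endloop
endfacet
facet normal 0.695 0.175 -0.697
outer loop
vertex 0.225 -2.429 1.361
vertex -0.148 -1.975 1.103
vertex 0.273 -1.821 1.562
endloop
endfacet
facet normal 0.807 0.405 0.429
outer loop
vertex 0.288 -2.301 1.987
vertex 0.273 -1.821 1.562
vertex -0.047 -1.769 2.115
endloop
endfacet
facet normal 0.366 -0.631 0.684
outer loop
vertex -0.124 -2.752 1.791
vertex 0.288 -2.301 1.987
vertex -0.292 -2.345 2.257
endloop
endfacet
facet normal -0.392 -0.909 -0.141
outer loop
vertex -0.393 -2.551 1.245
vertex -0.124 -2.752 1.791
vertex -0.713 -2.499 1.798
endloop
endfacet
facet normal -0.419 -0.045 -0.907
outer loop
vertex -0.148 -1.975 1.103
vertex -0.393 -2.551 1.245
vertex -0.728 -2.019 1.373
endloop
endfacet
facet normal 0.323 0.767 -0.554
outer loop
vertex 0.273 -1.821 1.562
vertex -0.148 -1.975 1.103
vertex -0.316 -1.568 1.569
endloop
endfacet

endsolid
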